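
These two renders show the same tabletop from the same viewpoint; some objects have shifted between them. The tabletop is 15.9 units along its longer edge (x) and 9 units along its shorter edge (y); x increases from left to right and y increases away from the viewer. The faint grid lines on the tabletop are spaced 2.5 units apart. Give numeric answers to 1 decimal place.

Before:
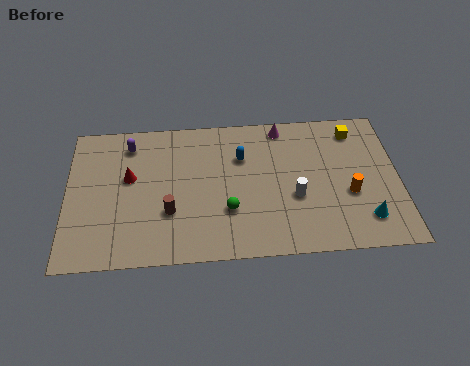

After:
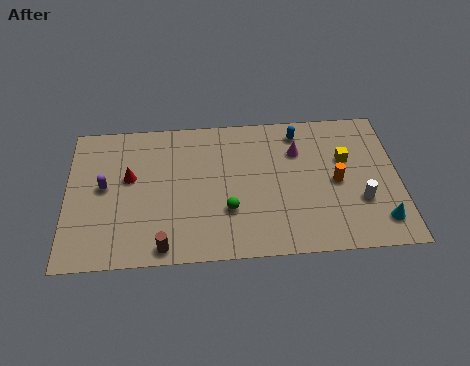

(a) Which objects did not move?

the red cone and the green sphere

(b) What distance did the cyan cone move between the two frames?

0.7

The cyan cone was near (14.2, 1.9) before and (14.9, 1.7) after, so it travelled √(0.7² + 0.2²) ≈ 0.7 units.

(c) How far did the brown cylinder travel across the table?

2.1

From (4.9, 3.0) to (4.6, 0.9), the brown cylinder covered √(0.3² + 2.1²) ≈ 2.1 units.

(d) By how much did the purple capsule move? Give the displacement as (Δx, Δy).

(-1.2, -2.6)

The purple capsule was at about (3.0, 7.4) and moved to about (1.8, 4.8).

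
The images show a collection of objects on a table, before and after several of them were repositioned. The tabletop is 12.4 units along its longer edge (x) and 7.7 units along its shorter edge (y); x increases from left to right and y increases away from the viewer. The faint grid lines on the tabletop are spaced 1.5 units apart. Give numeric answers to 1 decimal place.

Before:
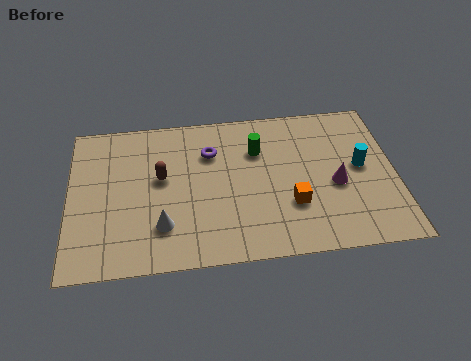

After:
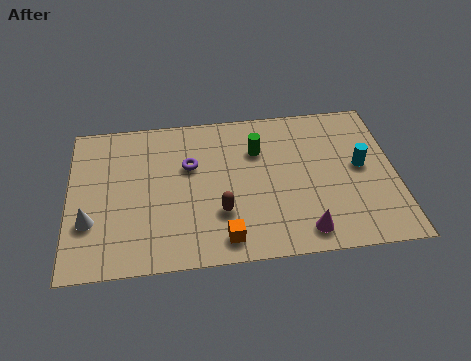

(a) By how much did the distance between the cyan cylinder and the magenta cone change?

+2.5

Before: roughly 1.3 units apart; after: 3.8. That's 2.5 units further apart.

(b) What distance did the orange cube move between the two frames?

3.0

The orange cube moved from about (8.4, 2.5) to (5.8, 1.1), a distance of √(2.6² + 1.4²) ≈ 3.0.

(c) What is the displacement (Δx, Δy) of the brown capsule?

(2.2, -2.0)

The brown capsule was at about (3.5, 4.4) and moved to about (5.7, 2.4).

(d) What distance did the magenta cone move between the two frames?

2.6

From (10.1, 3.3) to (8.8, 1.1), the magenta cone covered √(1.3² + 2.2²) ≈ 2.6 units.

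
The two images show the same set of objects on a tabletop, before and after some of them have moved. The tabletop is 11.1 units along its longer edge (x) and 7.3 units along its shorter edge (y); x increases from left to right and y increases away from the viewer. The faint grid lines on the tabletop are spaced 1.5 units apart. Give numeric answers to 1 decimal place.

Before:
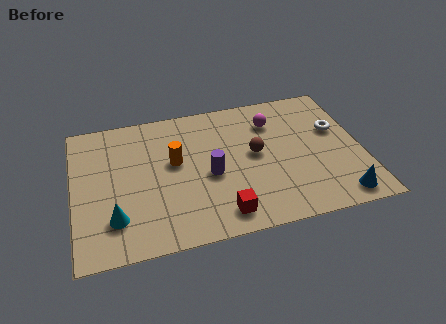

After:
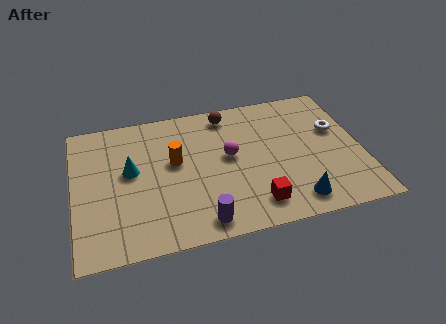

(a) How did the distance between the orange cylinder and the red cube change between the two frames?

+0.6

They were about 3.5 units apart before and 4.1 after — 0.6 units further apart.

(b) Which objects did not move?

the orange cylinder and the white torus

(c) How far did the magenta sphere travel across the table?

2.3

The magenta sphere moved from about (7.8, 5.5) to (6.0, 4.0), a distance of √(1.8² + 1.5²) ≈ 2.3.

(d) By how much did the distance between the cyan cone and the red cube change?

+1.3

Before: roughly 4.1 units apart; after: 5.4. That's 1.3 units further apart.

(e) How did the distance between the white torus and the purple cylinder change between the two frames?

+1.4

They were about 5.2 units apart before and 6.6 after — 1.4 units further apart.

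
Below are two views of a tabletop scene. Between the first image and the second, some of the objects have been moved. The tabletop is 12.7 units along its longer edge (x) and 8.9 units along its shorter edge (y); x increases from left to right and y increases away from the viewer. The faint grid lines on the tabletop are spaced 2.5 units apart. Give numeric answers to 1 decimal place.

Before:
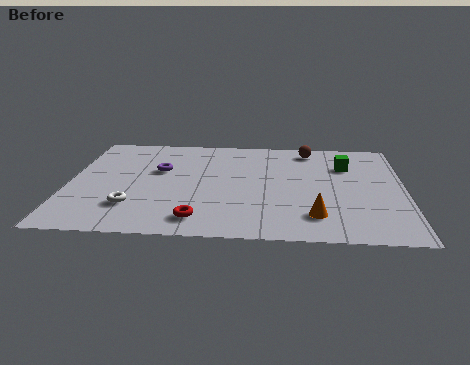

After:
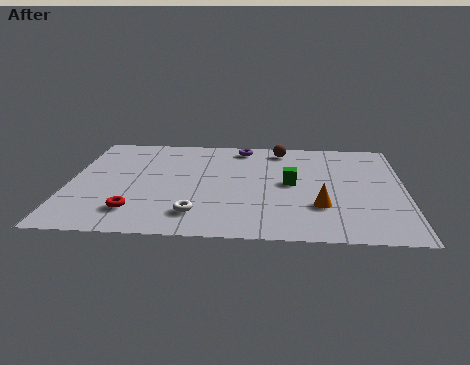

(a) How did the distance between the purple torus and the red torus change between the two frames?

+2.7

Before: roughly 4.4 units apart; after: 7.1. That's 2.7 units further apart.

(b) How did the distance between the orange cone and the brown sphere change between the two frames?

-0.6

The distance was about 5.8 in the first image and 5.2 in the second, so they moved 0.6 units closer together.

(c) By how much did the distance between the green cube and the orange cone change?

-2.4

The distance was about 4.6 in the first image and 2.2 in the second, so they moved 2.4 units closer together.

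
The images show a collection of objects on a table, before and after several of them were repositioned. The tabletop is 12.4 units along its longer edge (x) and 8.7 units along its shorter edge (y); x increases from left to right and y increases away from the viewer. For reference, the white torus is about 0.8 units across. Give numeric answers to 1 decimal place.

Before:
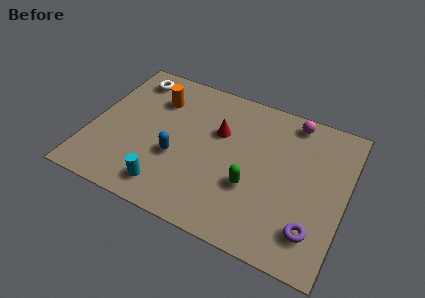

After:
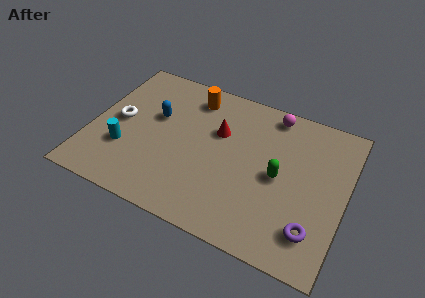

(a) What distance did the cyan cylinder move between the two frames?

2.7

The cyan cylinder moved from about (4.1, 1.4) to (1.8, 2.8), a distance of √(2.3² + 1.4²) ≈ 2.7.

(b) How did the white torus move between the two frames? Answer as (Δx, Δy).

(-0.2, -2.9)

From the two frames, the white torus sits at roughly (1.5, 7.3) before and (1.3, 4.4) after.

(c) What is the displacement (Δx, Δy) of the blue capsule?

(-1.3, 2.0)

The blue capsule started near (4.3, 3.3) and ended near (3.0, 5.3).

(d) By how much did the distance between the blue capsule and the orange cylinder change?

-0.9

The distance was about 3.4 in the first image and 2.5 in the second, so they moved 0.9 units closer together.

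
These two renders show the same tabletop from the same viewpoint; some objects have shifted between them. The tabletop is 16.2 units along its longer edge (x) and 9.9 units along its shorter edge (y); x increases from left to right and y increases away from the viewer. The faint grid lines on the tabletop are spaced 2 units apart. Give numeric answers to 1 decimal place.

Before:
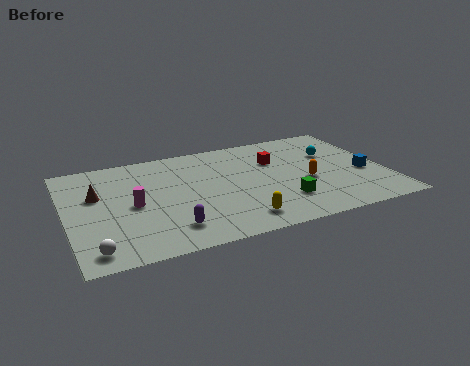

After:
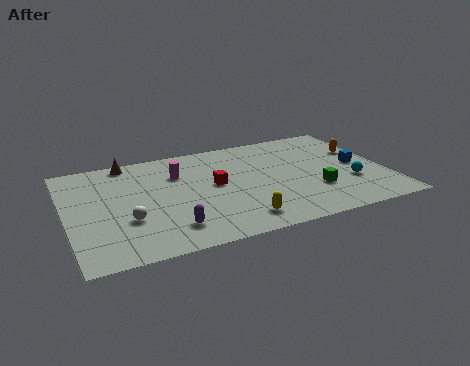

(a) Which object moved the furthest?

the orange capsule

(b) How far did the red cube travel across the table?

3.6

The red cube moved from about (10.8, 6.7) to (7.5, 5.3), a distance of √(3.3² + 1.4²) ≈ 3.6.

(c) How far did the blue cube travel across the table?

0.9

The blue cube moved from about (15.1, 4.0) to (14.9, 4.9), a distance of √(0.2² + 0.9²) ≈ 0.9.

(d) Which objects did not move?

the purple capsule and the yellow capsule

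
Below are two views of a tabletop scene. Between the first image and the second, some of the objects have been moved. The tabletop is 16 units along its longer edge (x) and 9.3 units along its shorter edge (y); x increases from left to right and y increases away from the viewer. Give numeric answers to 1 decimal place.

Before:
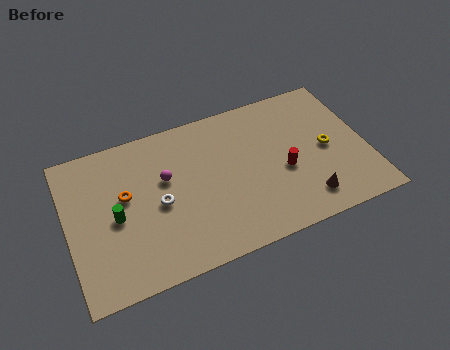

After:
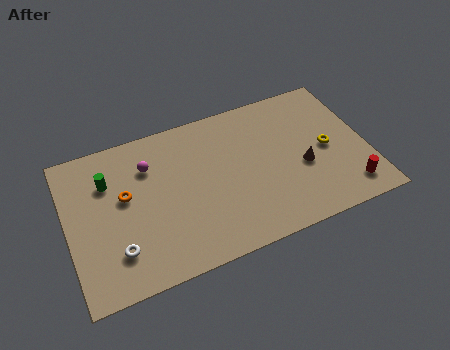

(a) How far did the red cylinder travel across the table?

3.9

The red cylinder was near (11.5, 3.9) before and (14.7, 1.6) after, so it travelled √(3.2² + 2.3²) ≈ 3.9 units.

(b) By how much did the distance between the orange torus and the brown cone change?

-0.5

They were about 10.0 units apart before and 9.5 after — 0.5 units closer together.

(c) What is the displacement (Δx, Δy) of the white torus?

(-2.4, -2.0)

The white torus started near (4.8, 4.3) and ended near (2.4, 2.3).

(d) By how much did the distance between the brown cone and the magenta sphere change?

+0.4

The distance was about 8.1 in the first image and 8.5 in the second, so they moved 0.4 units further apart.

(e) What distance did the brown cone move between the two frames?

2.1

The brown cone moved from about (12.4, 1.7) to (12.5, 3.8), a distance of √(0.1² + 2.1²) ≈ 2.1.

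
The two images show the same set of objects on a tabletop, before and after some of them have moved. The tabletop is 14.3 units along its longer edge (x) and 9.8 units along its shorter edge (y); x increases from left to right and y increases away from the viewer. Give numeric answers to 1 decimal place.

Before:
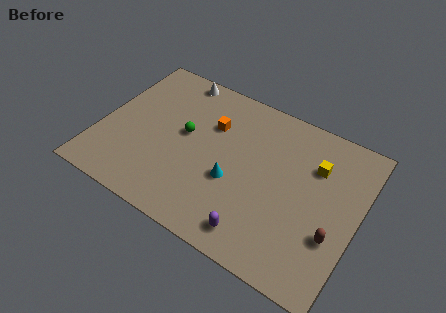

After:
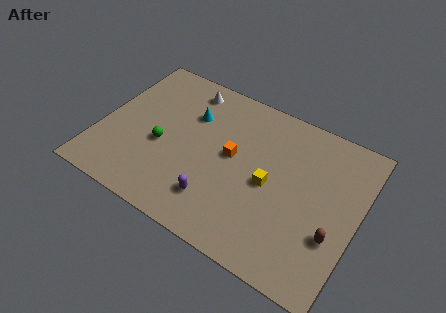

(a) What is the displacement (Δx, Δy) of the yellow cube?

(-2.2, -2.3)

The yellow cube was at about (11.7, 6.9) and moved to about (9.5, 4.6).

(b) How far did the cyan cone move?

4.2

From (7.6, 3.8) to (4.7, 6.8), the cyan cone covered √(2.9² + 3.0²) ≈ 4.2 units.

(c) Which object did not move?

the brown capsule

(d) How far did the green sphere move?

1.7

From (4.6, 5.4) to (3.5, 4.1), the green sphere covered √(1.1² + 1.3²) ≈ 1.7 units.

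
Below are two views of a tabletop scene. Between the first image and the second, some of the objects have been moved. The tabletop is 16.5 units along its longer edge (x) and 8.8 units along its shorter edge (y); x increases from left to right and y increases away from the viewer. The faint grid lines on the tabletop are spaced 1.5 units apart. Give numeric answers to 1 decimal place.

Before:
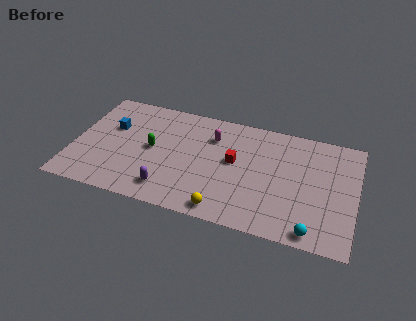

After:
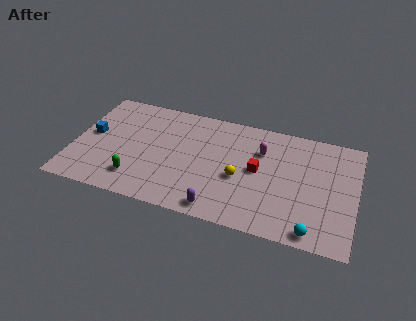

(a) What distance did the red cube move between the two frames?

1.4

The red cube moved from about (9.4, 4.9) to (10.8, 4.6), a distance of √(1.4² + 0.3²) ≈ 1.4.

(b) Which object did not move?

the cyan sphere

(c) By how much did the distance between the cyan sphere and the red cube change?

-1.2

They were about 6.2 units apart before and 5.0 after — 1.2 units closer together.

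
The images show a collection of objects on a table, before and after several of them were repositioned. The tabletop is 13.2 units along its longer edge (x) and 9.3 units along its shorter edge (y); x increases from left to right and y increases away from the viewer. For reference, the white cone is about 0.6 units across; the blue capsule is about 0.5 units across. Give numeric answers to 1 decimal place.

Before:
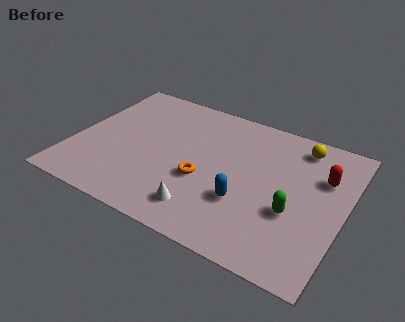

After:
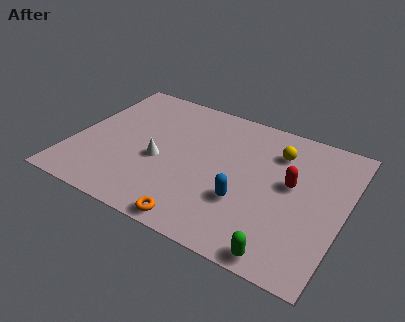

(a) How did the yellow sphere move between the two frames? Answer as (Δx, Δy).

(-1.0, -0.9)

From the two frames, the yellow sphere sits at roughly (10.7, 7.9) before and (9.7, 7.0) after.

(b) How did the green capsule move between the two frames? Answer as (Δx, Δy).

(-0.1, -2.7)

The green capsule started near (10.9, 3.5) and ended near (10.8, 0.8).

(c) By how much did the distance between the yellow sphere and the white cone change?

-1.1

The distance was about 7.3 in the first image and 6.2 in the second, so they moved 1.1 units closer together.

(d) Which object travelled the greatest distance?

the white cone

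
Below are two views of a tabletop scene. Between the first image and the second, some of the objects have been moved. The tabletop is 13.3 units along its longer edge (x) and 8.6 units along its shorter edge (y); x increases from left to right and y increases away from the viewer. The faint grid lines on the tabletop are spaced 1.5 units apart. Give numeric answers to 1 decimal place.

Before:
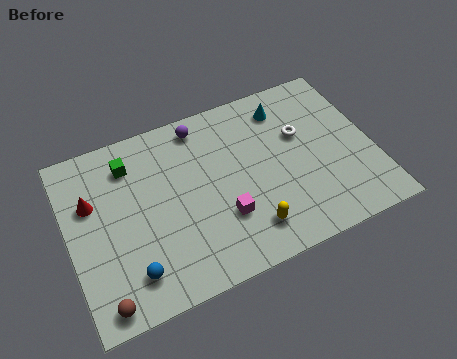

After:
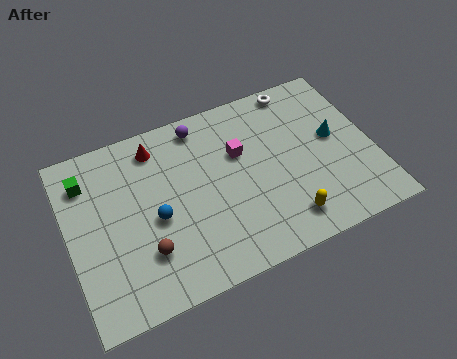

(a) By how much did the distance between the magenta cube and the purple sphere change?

-2.3

They were about 4.8 units apart before and 2.5 after — 2.3 units closer together.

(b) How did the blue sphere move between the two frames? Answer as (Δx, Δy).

(1.3, 2.1)

The blue sphere started near (2.4, 1.7) and ended near (3.7, 3.8).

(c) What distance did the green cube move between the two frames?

1.9

The green cube was near (2.9, 6.8) before and (1.0, 6.7) after, so it travelled √(1.9² + 0.1²) ≈ 1.9 units.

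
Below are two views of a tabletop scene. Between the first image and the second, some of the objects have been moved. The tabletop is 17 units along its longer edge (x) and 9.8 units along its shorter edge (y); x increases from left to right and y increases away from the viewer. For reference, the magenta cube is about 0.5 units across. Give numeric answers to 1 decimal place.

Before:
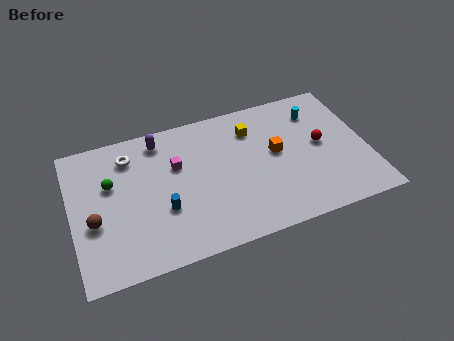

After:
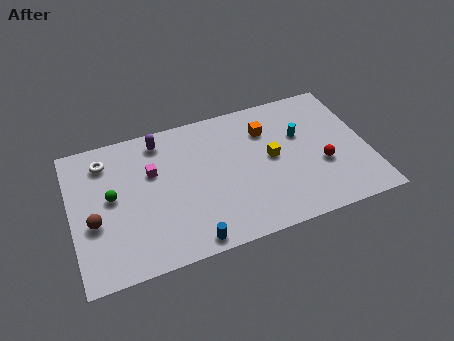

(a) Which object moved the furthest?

the blue cylinder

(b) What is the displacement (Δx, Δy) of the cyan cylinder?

(-1.1, -1.4)

From the two frames, the cyan cylinder sits at roughly (14.4, 7.6) before and (13.3, 6.2) after.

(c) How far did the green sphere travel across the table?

0.9

From (2.3, 6.2) to (2.3, 5.3), the green sphere covered √(0.0² + 0.9²) ≈ 0.9 units.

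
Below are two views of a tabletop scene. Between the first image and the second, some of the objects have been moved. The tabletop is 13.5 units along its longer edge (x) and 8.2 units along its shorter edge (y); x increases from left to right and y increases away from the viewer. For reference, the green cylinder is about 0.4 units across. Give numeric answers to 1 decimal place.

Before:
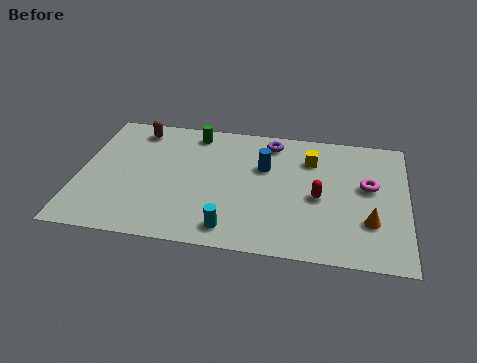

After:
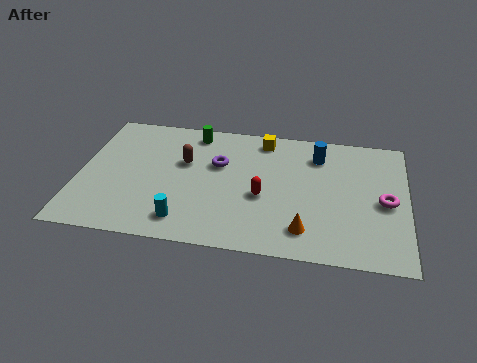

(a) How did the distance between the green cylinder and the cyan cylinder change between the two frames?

-0.5

They were about 6.2 units apart before and 5.7 after — 0.5 units closer together.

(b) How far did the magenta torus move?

1.1

The magenta torus was near (11.9, 4.7) before and (12.6, 3.8) after, so it travelled √(0.7² + 0.9²) ≈ 1.1 units.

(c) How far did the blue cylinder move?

2.5

From (7.6, 5.3) to (9.8, 6.4), the blue cylinder covered √(2.2² + 1.1²) ≈ 2.5 units.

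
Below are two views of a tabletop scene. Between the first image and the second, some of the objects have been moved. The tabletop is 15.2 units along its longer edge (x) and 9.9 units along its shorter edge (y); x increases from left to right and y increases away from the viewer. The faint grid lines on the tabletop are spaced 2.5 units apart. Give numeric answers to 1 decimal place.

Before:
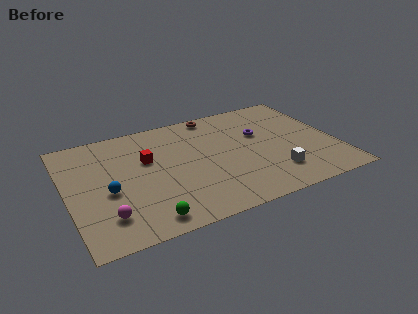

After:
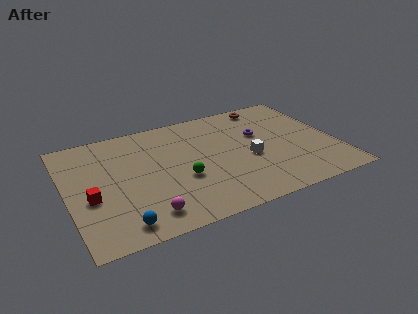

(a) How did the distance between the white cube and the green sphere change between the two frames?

-3.6

They were about 7.5 units apart before and 3.9 after — 3.6 units closer together.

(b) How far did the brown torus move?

3.1

From (8.8, 9.0) to (11.9, 8.8), the brown torus covered √(3.1² + 0.2²) ≈ 3.1 units.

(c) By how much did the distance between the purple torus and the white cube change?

-1.7

The distance was about 3.9 in the first image and 2.2 in the second, so they moved 1.7 units closer together.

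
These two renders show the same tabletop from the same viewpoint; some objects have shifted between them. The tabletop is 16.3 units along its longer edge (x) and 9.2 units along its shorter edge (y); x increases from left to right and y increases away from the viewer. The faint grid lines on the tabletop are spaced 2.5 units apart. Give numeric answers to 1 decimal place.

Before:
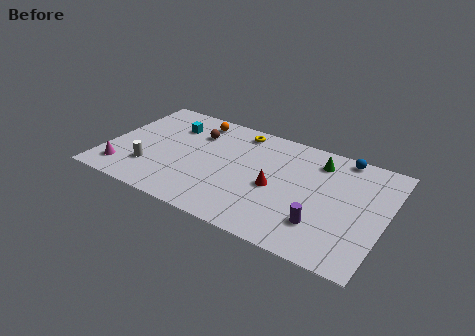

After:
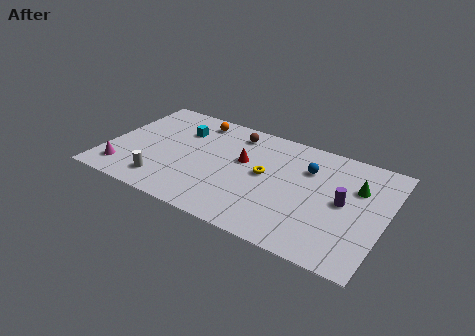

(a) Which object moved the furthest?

the yellow torus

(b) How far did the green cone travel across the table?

2.7

From (12.1, 7.4) to (14.5, 6.2), the green cone covered √(2.4² + 1.2²) ≈ 2.7 units.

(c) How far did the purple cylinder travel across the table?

2.5

From (12.9, 2.4) to (13.9, 4.7), the purple cylinder covered √(1.0² + 2.3²) ≈ 2.5 units.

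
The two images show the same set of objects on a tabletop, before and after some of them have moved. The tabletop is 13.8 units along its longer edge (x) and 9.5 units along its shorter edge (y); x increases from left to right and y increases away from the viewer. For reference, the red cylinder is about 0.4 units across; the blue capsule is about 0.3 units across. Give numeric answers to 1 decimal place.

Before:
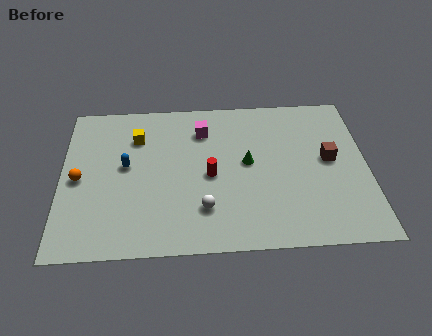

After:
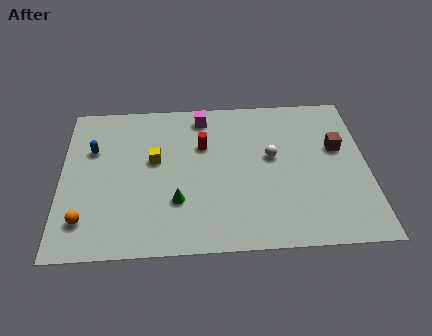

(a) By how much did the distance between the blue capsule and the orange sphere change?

+2.1

The distance was about 2.2 in the first image and 4.3 in the second, so they moved 2.1 units further apart.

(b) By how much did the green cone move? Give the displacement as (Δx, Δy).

(-3.2, -2.2)

The green cone was at about (8.4, 5.1) and moved to about (5.2, 2.9).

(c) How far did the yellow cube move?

1.7

From (3.4, 7.0) to (4.2, 5.5), the yellow cube covered √(0.8² + 1.5²) ≈ 1.7 units.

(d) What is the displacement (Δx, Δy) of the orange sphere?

(0.3, -2.5)

From the two frames, the orange sphere sits at roughly (0.8, 4.5) before and (1.1, 2.0) after.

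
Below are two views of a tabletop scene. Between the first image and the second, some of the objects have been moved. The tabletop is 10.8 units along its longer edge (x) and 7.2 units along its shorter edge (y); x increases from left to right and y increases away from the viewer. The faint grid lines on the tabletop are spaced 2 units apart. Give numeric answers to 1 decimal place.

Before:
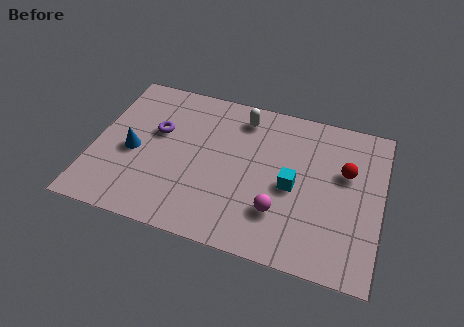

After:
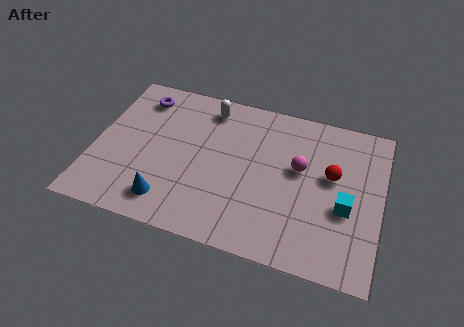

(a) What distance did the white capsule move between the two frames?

1.3

The white capsule was near (5.4, 6.0) before and (4.1, 6.1) after, so it travelled √(1.3² + 0.1²) ≈ 1.3 units.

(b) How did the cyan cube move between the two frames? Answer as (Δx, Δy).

(2.0, -0.4)

The cyan cube started near (7.5, 3.3) and ended near (9.5, 2.9).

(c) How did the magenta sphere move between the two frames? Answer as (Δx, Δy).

(0.6, 2.2)

From the two frames, the magenta sphere sits at roughly (7.1, 2.0) before and (7.7, 4.2) after.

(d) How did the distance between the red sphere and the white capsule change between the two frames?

+0.9

The distance was about 4.3 in the first image and 5.2 in the second, so they moved 0.9 units further apart.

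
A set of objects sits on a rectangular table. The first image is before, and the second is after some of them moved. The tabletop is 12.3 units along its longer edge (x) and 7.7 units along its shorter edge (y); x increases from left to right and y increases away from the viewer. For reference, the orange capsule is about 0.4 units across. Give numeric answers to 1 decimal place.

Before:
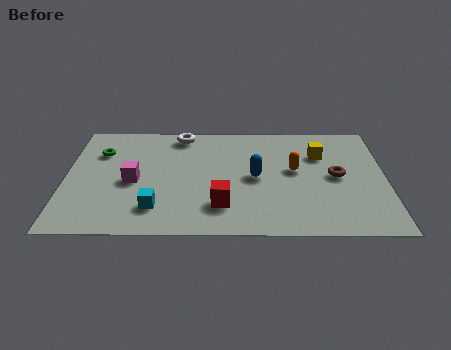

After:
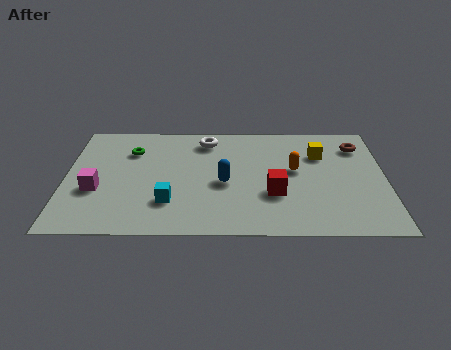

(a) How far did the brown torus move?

2.3

The brown torus was near (10.4, 3.9) before and (11.3, 6.0) after, so it travelled √(0.9² + 2.1²) ≈ 2.3 units.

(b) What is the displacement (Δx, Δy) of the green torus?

(1.2, 0.1)

The green torus was at about (1.3, 5.5) and moved to about (2.5, 5.6).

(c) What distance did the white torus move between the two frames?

1.1

The white torus was near (4.4, 6.8) before and (5.4, 6.4) after, so it travelled √(1.0² + 0.4²) ≈ 1.1 units.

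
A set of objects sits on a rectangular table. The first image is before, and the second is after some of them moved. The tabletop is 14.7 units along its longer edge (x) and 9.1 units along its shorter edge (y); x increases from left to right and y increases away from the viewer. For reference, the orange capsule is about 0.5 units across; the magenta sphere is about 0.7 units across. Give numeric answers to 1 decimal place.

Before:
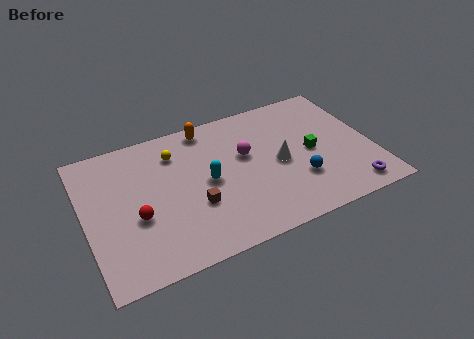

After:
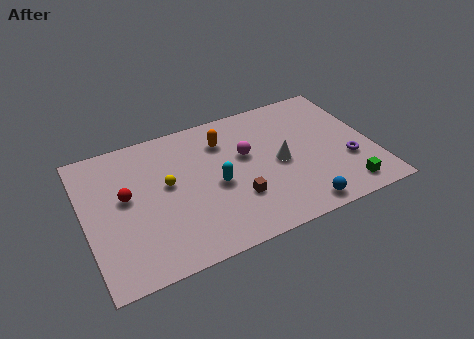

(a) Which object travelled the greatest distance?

the green cube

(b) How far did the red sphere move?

1.6

From (2.5, 3.6) to (2.1, 5.1), the red sphere covered √(0.4² + 1.5²) ≈ 1.6 units.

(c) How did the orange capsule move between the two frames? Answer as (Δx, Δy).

(0.7, -1.2)

The orange capsule was at about (6.6, 8.1) and moved to about (7.3, 6.9).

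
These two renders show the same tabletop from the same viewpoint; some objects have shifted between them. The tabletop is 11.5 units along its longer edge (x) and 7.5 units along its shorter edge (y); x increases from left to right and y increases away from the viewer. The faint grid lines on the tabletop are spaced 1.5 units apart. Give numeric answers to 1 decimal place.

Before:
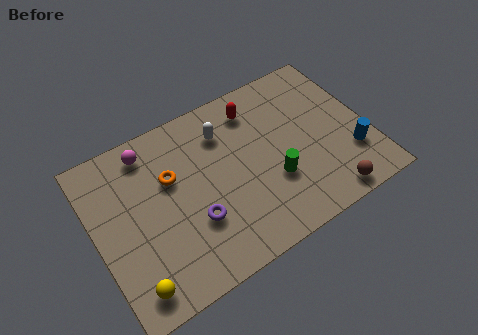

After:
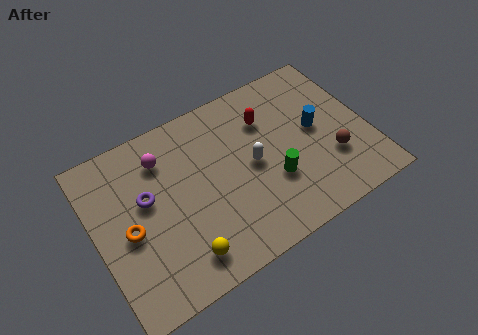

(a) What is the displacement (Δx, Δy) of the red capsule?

(0.4, -0.7)

The red capsule started near (7.1, 6.1) and ended near (7.5, 5.4).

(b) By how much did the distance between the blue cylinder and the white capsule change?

-3.2

They were about 6.0 units apart before and 2.8 after — 3.2 units closer together.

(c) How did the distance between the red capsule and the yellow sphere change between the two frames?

-1.9

They were about 7.8 units apart before and 5.9 after — 1.9 units closer together.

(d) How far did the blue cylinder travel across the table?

2.2

From (10.6, 2.2) to (9.4, 4.0), the blue cylinder covered √(1.2² + 1.8²) ≈ 2.2 units.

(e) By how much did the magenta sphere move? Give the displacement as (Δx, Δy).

(0.5, -0.6)

The magenta sphere started near (2.6, 6.4) and ended near (3.1, 5.8).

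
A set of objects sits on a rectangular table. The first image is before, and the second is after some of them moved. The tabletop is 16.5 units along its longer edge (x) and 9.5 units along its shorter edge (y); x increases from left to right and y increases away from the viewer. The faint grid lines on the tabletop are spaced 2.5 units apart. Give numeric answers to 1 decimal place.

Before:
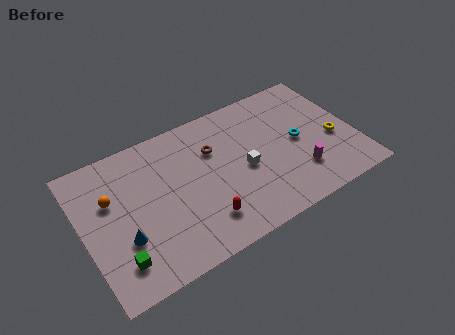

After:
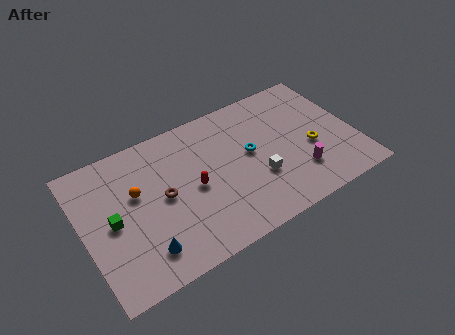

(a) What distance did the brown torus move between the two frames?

3.7

The brown torus moved from about (8.1, 6.5) to (4.8, 4.8), a distance of √(3.3² + 1.7²) ≈ 3.7.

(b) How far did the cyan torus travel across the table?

2.9

The cyan torus was near (13.1, 4.7) before and (10.2, 5.2) after, so it travelled √(2.9² + 0.5²) ≈ 2.9 units.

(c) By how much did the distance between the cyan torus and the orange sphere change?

-4.5

They were about 11.4 units apart before and 6.9 after — 4.5 units closer together.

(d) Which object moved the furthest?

the brown torus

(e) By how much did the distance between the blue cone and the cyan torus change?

-3.3

The distance was about 11.0 in the first image and 7.7 in the second, so they moved 3.3 units closer together.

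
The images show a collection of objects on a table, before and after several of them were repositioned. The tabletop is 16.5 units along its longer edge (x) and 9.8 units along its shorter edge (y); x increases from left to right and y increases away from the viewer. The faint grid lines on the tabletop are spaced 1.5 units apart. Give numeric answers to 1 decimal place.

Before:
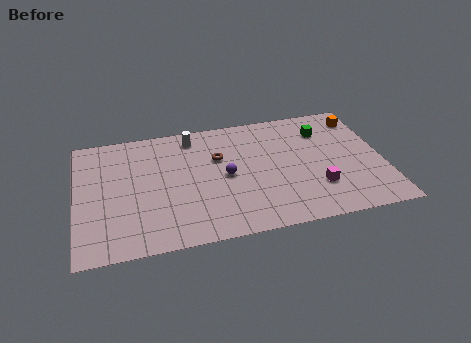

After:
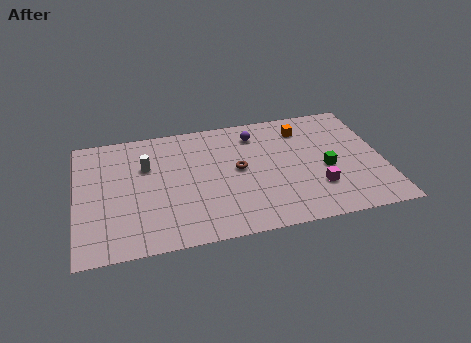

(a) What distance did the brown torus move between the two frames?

1.6

The brown torus was near (7.7, 6.4) before and (8.7, 5.2) after, so it travelled √(1.0² + 1.2²) ≈ 1.6 units.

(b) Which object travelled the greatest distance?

the purple sphere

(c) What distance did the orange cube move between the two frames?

3.2

The orange cube was near (15.6, 8.1) before and (12.4, 7.8) after, so it travelled √(3.2² + 0.3²) ≈ 3.2 units.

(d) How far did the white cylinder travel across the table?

3.2

The white cylinder was near (6.4, 8.4) before and (3.8, 6.5) after, so it travelled √(2.6² + 1.9²) ≈ 3.2 units.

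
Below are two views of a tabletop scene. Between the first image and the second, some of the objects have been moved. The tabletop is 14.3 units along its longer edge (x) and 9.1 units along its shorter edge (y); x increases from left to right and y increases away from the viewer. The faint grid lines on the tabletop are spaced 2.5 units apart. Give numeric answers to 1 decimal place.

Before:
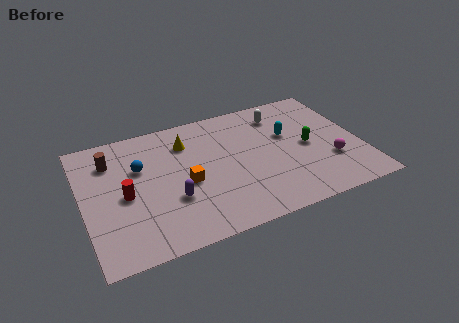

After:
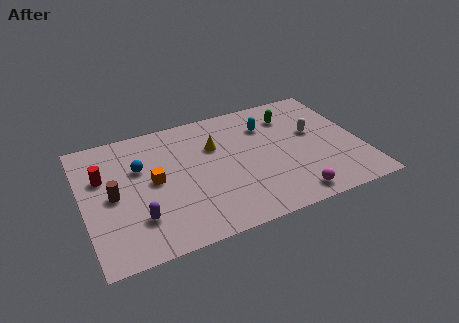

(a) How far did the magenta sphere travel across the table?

2.9

The magenta sphere moved from about (12.6, 2.9) to (10.3, 1.1), a distance of √(2.3² + 1.8²) ≈ 2.9.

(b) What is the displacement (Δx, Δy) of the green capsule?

(-0.6, 2.6)

The green capsule was at about (11.6, 4.4) and moved to about (11.0, 7.0).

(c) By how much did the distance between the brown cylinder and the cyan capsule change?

-0.7

They were about 9.2 units apart before and 8.5 after — 0.7 units closer together.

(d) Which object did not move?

the blue sphere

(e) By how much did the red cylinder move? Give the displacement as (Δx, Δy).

(-1.0, 1.7)

From the two frames, the red cylinder sits at roughly (2.1, 4.2) before and (1.1, 5.9) after.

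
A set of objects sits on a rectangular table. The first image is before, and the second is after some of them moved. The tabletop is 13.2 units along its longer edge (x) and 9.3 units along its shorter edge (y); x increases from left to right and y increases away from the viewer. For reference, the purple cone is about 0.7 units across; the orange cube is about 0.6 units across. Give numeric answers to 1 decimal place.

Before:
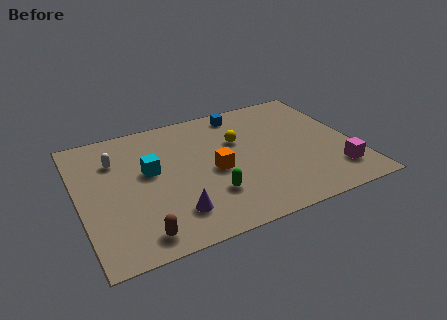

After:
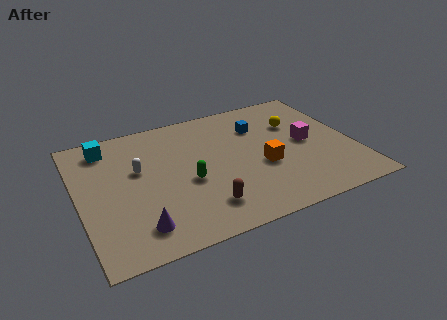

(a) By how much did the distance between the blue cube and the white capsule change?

-0.4

They were about 6.5 units apart before and 6.1 after — 0.4 units closer together.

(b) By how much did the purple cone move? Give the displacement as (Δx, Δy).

(-1.7, -0.3)

The purple cone started near (4.2, 2.0) and ended near (2.5, 1.7).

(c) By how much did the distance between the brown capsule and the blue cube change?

-3.1

They were about 8.9 units apart before and 5.8 after — 3.1 units closer together.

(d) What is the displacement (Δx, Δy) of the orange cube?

(2.3, -0.5)

The orange cube was at about (6.4, 4.2) and moved to about (8.7, 3.7).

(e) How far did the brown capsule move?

3.2

From (2.5, 1.2) to (5.6, 1.9), the brown capsule covered √(3.1² + 0.7²) ≈ 3.2 units.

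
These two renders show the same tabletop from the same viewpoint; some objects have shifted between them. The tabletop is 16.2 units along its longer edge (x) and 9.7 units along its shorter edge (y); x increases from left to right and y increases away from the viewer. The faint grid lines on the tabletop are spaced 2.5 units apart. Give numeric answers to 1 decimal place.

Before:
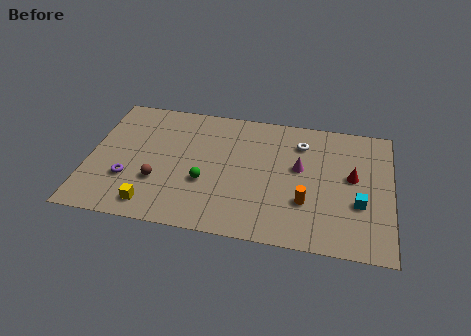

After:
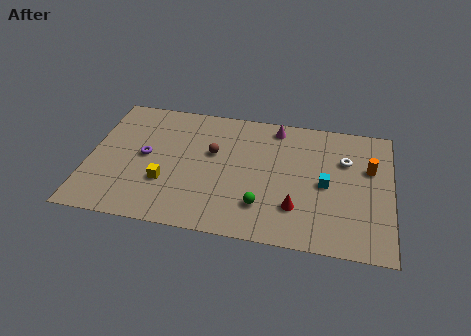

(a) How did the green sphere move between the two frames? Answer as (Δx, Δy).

(3.1, -1.2)

From the two frames, the green sphere sits at roughly (6.3, 3.6) before and (9.4, 2.4) after.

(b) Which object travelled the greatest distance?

the orange cylinder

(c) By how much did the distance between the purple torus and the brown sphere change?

+2.1

Before: roughly 1.6 units apart; after: 3.7. That's 2.1 units further apart.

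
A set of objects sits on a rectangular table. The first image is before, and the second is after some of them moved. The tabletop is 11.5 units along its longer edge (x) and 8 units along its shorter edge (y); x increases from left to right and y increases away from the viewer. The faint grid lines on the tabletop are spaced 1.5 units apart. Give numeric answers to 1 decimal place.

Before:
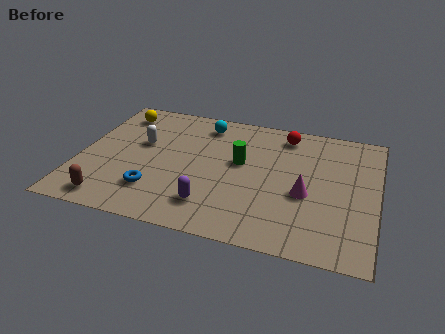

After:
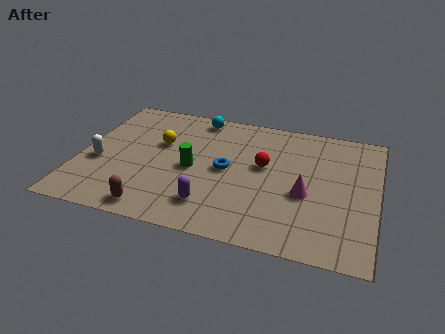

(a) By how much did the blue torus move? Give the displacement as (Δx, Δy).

(2.6, 2.0)

From the two frames, the blue torus sits at roughly (3.1, 2.0) before and (5.7, 4.0) after.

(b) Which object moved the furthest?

the blue torus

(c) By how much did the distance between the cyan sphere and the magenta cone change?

+0.5

Before: roughly 5.4 units apart; after: 5.9. That's 0.5 units further apart.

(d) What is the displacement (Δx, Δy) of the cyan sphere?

(-0.3, 0.4)

The cyan sphere was at about (4.6, 6.7) and moved to about (4.3, 7.1).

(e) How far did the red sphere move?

2.3

The red sphere moved from about (7.8, 6.8) to (7.1, 4.6), a distance of √(0.7² + 2.2²) ≈ 2.3.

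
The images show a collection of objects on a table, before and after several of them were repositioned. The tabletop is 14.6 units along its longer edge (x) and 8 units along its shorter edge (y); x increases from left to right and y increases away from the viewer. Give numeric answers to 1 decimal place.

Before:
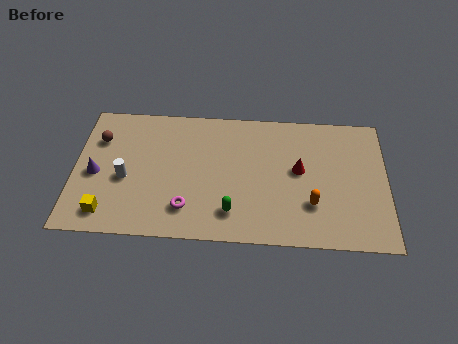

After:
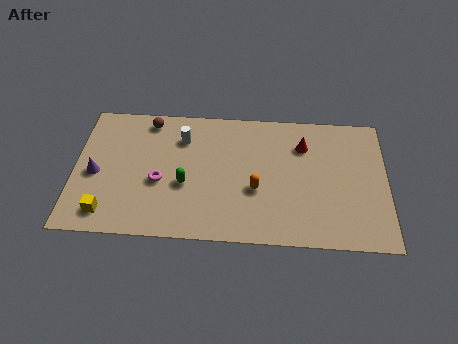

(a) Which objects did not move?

the purple cone and the yellow cube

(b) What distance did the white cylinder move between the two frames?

3.7

The white cylinder moved from about (2.4, 3.4) to (5.0, 6.0), a distance of √(2.6² + 2.6²) ≈ 3.7.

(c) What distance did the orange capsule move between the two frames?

2.7

From (11.1, 2.4) to (8.5, 3.1), the orange capsule covered √(2.6² + 0.7²) ≈ 2.7 units.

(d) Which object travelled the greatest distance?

the white cylinder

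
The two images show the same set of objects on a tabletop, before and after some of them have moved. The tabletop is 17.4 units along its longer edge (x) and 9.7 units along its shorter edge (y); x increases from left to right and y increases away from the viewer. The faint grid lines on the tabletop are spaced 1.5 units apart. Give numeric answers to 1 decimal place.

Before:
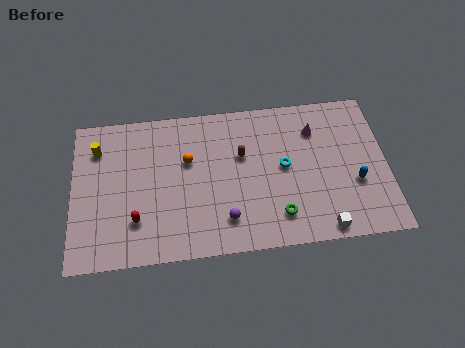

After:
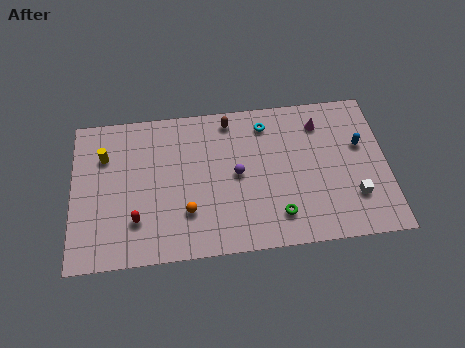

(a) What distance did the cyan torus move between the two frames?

3.0

The cyan torus was near (11.7, 5.1) before and (10.8, 8.0) after, so it travelled √(0.9² + 2.9²) ≈ 3.0 units.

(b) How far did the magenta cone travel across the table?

0.5

The magenta cone was near (13.5, 7.3) before and (13.8, 7.7) after, so it travelled √(0.3² + 0.4²) ≈ 0.5 units.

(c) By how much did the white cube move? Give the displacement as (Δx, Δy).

(1.8, 1.8)

The white cube was at about (13.7, 0.9) and moved to about (15.5, 2.7).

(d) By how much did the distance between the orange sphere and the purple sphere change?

-1.0

The distance was about 4.5 in the first image and 3.5 in the second, so they moved 1.0 units closer together.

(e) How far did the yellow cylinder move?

0.6

The yellow cylinder was near (1.4, 7.4) before and (1.8, 6.9) after, so it travelled √(0.4² + 0.5²) ≈ 0.6 units.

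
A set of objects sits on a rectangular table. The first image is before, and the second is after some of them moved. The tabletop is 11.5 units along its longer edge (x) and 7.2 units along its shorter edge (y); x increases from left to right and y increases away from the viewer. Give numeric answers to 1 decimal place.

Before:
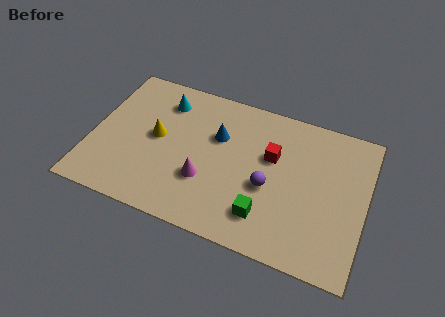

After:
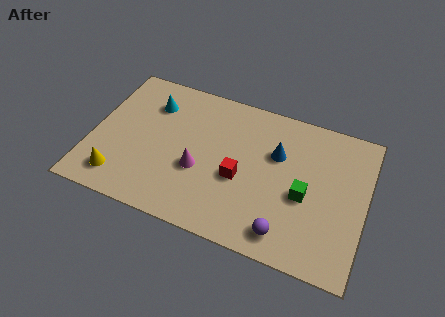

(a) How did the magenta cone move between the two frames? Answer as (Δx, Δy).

(-0.3, 0.4)

From the two frames, the magenta cone sits at roughly (4.9, 2.4) before and (4.6, 2.8) after.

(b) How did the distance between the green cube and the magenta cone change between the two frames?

+1.7

The distance was about 2.7 in the first image and 4.4 in the second, so they moved 1.7 units further apart.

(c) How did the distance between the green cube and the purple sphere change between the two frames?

+0.7

They were about 1.4 units apart before and 2.1 after — 0.7 units further apart.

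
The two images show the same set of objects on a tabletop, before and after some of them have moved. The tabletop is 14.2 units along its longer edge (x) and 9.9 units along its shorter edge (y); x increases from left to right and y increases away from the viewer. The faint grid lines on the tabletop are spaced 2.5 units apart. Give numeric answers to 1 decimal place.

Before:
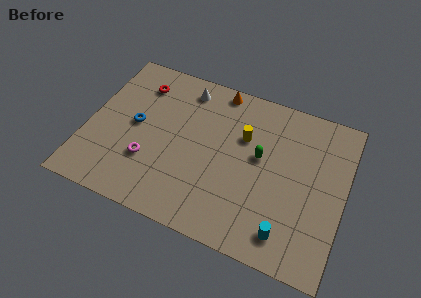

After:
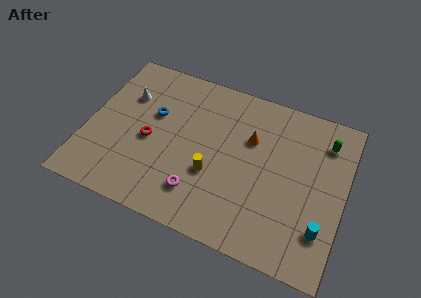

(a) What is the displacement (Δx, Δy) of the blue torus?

(0.9, 1.0)

The blue torus started near (2.6, 5.1) and ended near (3.5, 6.1).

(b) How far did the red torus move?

3.5

From (2.5, 7.8) to (3.5, 4.4), the red torus covered √(1.0² + 3.4²) ≈ 3.5 units.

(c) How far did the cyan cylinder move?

2.0

The cyan cylinder was near (11.4, 1.6) before and (13.2, 2.5) after, so it travelled √(1.8² + 0.9²) ≈ 2.0 units.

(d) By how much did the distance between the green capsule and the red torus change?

+2.7

The distance was about 7.3 in the first image and 10.0 in the second, so they moved 2.7 units further apart.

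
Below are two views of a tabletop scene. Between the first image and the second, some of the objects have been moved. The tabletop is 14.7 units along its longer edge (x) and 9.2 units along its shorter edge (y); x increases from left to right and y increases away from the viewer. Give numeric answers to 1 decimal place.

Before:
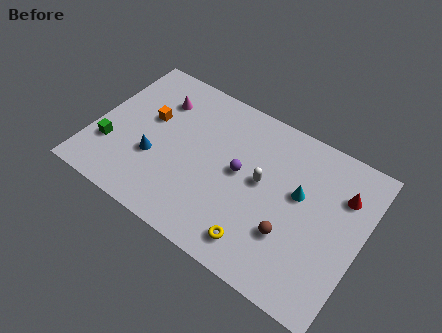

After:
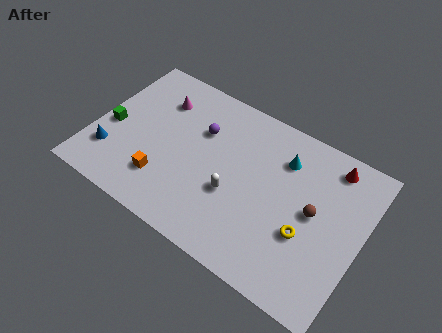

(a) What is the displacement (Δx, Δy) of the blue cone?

(-2.3, -0.9)

The blue cone started near (3.5, 3.3) and ended near (1.2, 2.4).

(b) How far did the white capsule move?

2.0

The white capsule was near (9.2, 5.0) before and (7.9, 3.5) after, so it travelled √(1.3² + 1.5²) ≈ 2.0 units.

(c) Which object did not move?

the magenta cone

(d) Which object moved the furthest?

the orange cube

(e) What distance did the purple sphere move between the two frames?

2.7

From (8.0, 4.9) to (5.6, 6.2), the purple sphere covered √(2.4² + 1.3²) ≈ 2.7 units.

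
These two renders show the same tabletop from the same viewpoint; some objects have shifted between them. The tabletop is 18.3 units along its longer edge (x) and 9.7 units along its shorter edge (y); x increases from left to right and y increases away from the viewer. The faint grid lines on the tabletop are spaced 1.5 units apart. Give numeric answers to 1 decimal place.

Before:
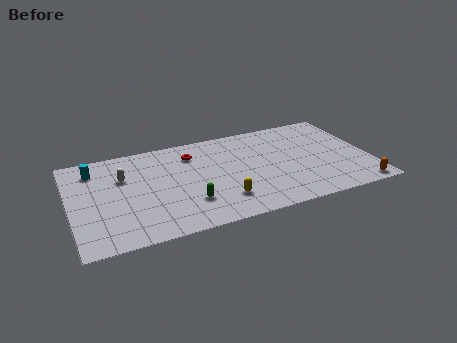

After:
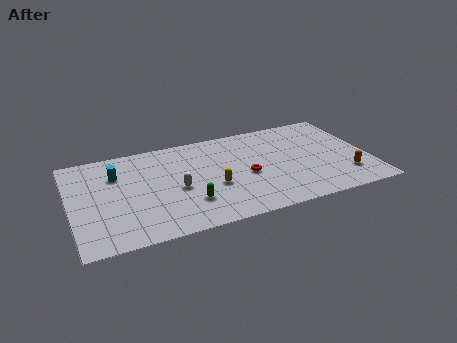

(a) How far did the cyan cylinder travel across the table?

1.6

The cyan cylinder was near (1.6, 7.8) before and (2.9, 6.9) after, so it travelled √(1.3² + 0.9²) ≈ 1.6 units.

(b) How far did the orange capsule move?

1.6

From (17.3, 0.9) to (16.7, 2.4), the orange capsule covered √(0.6² + 1.5²) ≈ 1.6 units.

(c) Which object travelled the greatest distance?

the red torus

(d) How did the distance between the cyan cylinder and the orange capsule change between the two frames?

-2.6

They were about 17.1 units apart before and 14.5 after — 2.6 units closer together.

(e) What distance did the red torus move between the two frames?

4.5

The red torus moved from about (7.6, 7.5) to (10.7, 4.3), a distance of √(3.1² + 3.2²) ≈ 4.5.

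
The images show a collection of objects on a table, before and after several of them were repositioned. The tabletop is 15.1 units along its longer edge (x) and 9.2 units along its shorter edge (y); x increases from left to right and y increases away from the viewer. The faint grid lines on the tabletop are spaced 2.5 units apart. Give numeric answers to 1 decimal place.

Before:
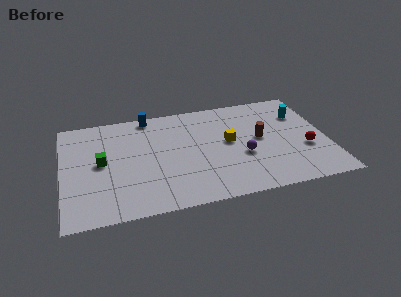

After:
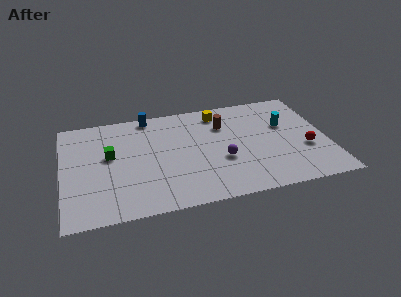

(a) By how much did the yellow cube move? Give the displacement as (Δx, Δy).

(-0.4, 2.8)

The yellow cube started near (9.5, 5.0) and ended near (9.1, 7.8).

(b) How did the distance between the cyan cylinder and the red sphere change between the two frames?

-0.6

The distance was about 3.2 in the first image and 2.6 in the second, so they moved 0.6 units closer together.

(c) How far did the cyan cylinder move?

1.3

From (13.8, 6.6) to (12.8, 5.8), the cyan cylinder covered √(1.0² + 0.8²) ≈ 1.3 units.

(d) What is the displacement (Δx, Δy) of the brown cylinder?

(-2.0, 1.7)

The brown cylinder started near (11.3, 4.9) and ended near (9.3, 6.6).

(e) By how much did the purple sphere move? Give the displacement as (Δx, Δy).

(-1.2, -0.1)

From the two frames, the purple sphere sits at roughly (10.2, 3.6) before and (9.0, 3.5) after.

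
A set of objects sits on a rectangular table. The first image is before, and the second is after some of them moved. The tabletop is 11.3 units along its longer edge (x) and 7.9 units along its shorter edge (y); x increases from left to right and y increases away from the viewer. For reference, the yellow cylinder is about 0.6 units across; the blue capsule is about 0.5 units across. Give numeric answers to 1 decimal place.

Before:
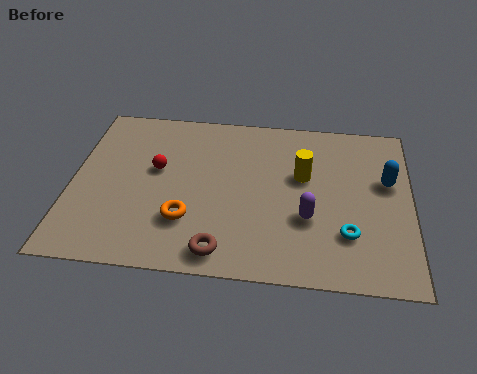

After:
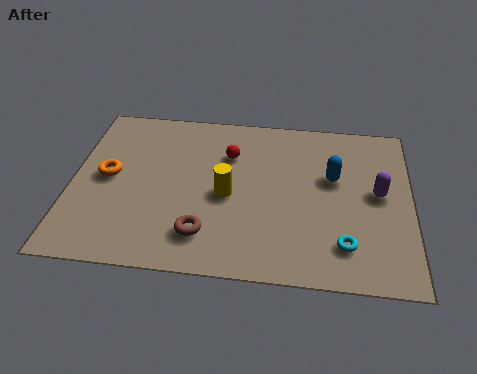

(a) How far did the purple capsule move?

2.7

From (7.9, 2.8) to (10.2, 4.2), the purple capsule covered √(2.3² + 1.4²) ≈ 2.7 units.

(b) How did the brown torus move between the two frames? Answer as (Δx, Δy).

(-0.6, 0.7)

The brown torus was at about (5.1, 1.0) and moved to about (4.5, 1.7).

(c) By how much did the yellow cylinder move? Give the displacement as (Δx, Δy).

(-2.5, -1.2)

The yellow cylinder started near (7.7, 4.8) and ended near (5.2, 3.6).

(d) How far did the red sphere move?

2.6

From (2.8, 4.6) to (5.2, 5.6), the red sphere covered √(2.4² + 1.0²) ≈ 2.6 units.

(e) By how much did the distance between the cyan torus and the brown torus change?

+0.3

The distance was about 4.3 in the first image and 4.6 in the second, so they moved 0.3 units further apart.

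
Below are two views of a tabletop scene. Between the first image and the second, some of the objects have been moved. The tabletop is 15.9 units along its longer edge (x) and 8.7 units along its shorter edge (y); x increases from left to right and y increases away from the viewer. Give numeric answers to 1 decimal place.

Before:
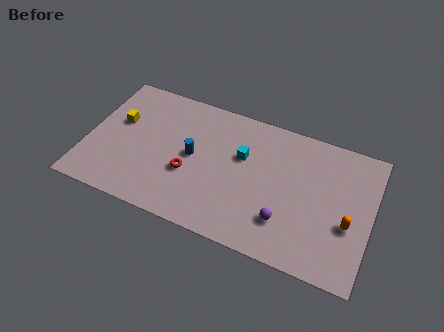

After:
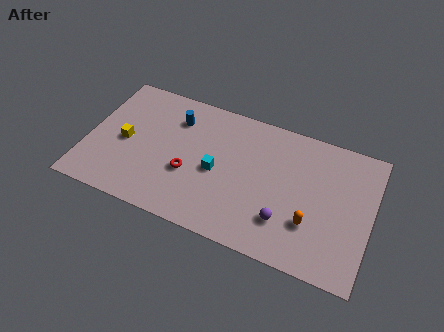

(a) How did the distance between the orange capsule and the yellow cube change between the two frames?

-2.5

The distance was about 13.2 in the first image and 10.7 in the second, so they moved 2.5 units closer together.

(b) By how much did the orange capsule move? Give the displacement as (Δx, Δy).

(-2.0, -0.7)

The orange capsule was at about (14.7, 3.4) and moved to about (12.7, 2.7).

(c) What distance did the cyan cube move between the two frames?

2.0

From (8.6, 5.5) to (7.3, 4.0), the cyan cube covered √(1.3² + 1.5²) ≈ 2.0 units.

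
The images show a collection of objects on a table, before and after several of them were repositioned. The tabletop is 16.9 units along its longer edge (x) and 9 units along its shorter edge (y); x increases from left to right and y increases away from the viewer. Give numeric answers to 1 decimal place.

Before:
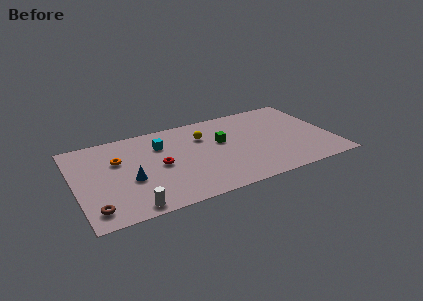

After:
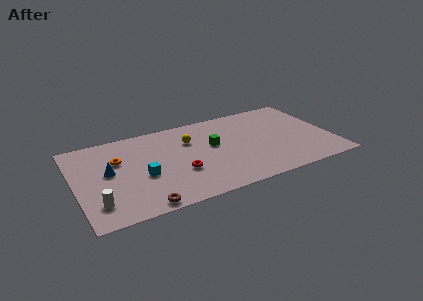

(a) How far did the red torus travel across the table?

1.7

From (5.5, 4.4) to (6.7, 3.2), the red torus covered √(1.2² + 1.2²) ≈ 1.7 units.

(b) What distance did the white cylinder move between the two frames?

2.4

The white cylinder was near (3.3, 0.9) before and (1.2, 2.0) after, so it travelled √(2.1² + 1.1²) ≈ 2.4 units.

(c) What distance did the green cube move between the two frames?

0.6

From (9.7, 5.4) to (9.1, 5.2), the green cube covered √(0.6² + 0.2²) ≈ 0.6 units.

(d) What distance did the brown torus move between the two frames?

3.1

The brown torus moved from about (1.0, 1.5) to (4.0, 0.8), a distance of √(3.0² + 0.7²) ≈ 3.1.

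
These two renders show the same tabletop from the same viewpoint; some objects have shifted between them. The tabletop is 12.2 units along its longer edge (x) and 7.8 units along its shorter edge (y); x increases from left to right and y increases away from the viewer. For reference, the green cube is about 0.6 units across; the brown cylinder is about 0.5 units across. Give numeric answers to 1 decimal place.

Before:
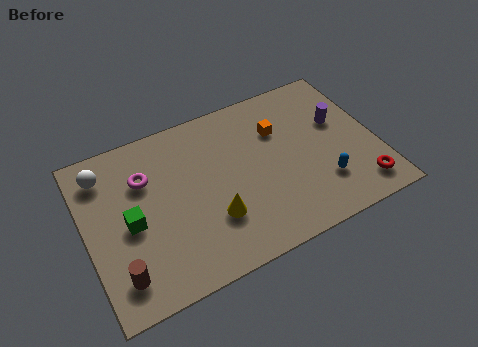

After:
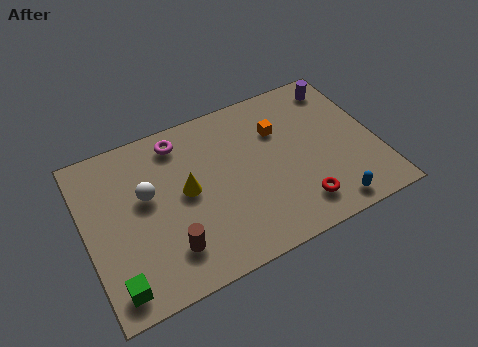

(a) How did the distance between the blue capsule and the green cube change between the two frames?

+0.9

Before: roughly 8.0 units apart; after: 8.9. That's 0.9 units further apart.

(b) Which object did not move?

the orange cube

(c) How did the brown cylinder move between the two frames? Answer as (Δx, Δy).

(2.1, 0.3)

The brown cylinder was at about (1.1, 1.5) and moved to about (3.2, 1.8).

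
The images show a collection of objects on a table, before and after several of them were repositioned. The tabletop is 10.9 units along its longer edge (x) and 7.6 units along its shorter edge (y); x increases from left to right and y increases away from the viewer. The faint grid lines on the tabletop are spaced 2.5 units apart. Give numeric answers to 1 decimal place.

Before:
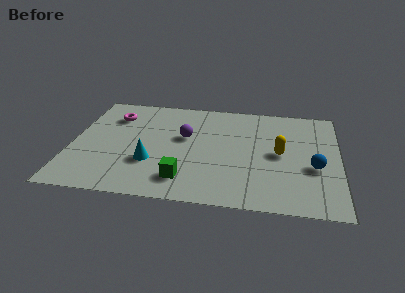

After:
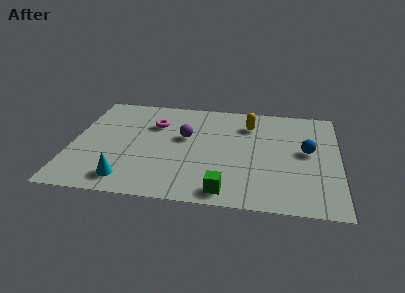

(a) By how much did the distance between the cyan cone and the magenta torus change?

+0.6

They were about 3.6 units apart before and 4.2 after — 0.6 units further apart.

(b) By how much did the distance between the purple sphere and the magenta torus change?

-1.7

Before: roughly 3.2 units apart; after: 1.5. That's 1.7 units closer together.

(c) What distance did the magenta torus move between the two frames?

1.7

From (1.6, 5.7) to (3.3, 5.3), the magenta torus covered √(1.7² + 0.4²) ≈ 1.7 units.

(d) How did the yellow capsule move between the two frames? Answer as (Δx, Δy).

(-1.3, 2.0)

The yellow capsule was at about (8.5, 3.8) and moved to about (7.2, 5.8).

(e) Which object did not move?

the purple sphere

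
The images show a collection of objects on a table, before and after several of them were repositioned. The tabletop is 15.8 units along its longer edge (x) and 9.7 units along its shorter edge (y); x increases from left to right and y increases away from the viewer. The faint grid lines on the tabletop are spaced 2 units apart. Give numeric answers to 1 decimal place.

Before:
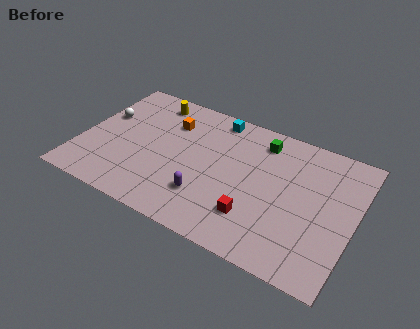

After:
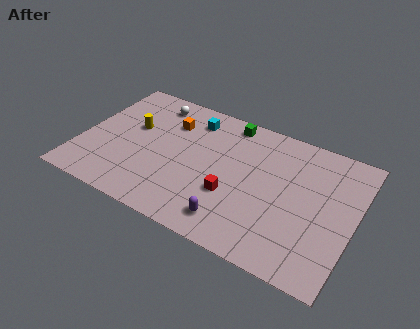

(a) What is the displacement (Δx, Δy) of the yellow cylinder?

(-0.7, -2.5)

The yellow cylinder was at about (3.5, 8.3) and moved to about (2.8, 5.8).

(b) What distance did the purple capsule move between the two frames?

2.0

The purple capsule moved from about (7.6, 2.6) to (9.3, 1.6), a distance of √(1.7² + 1.0²) ≈ 2.0.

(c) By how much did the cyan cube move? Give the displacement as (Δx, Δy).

(-1.3, -0.7)

From the two frames, the cyan cube sits at roughly (7.3, 8.6) before and (6.0, 7.9) after.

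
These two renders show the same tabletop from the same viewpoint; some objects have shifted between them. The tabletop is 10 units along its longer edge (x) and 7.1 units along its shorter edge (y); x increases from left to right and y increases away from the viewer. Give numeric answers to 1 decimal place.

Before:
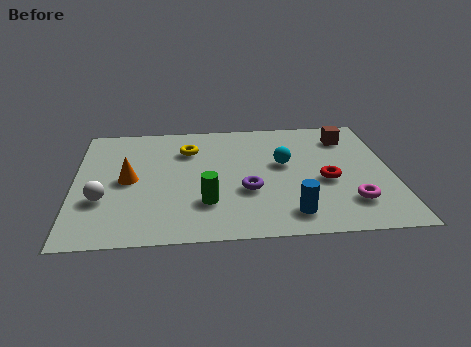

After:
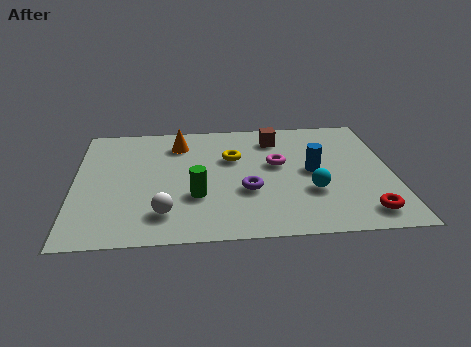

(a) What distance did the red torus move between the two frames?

2.2

The red torus was near (7.9, 3.0) before and (9.0, 1.1) after, so it travelled √(1.1² + 1.9²) ≈ 2.2 units.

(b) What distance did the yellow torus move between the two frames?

1.5

The yellow torus was near (3.6, 5.2) before and (5.0, 4.6) after, so it travelled √(1.4² + 0.6²) ≈ 1.5 units.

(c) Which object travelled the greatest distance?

the magenta torus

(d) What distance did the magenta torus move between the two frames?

3.3

From (8.6, 1.7) to (6.4, 4.1), the magenta torus covered √(2.2² + 2.4²) ≈ 3.3 units.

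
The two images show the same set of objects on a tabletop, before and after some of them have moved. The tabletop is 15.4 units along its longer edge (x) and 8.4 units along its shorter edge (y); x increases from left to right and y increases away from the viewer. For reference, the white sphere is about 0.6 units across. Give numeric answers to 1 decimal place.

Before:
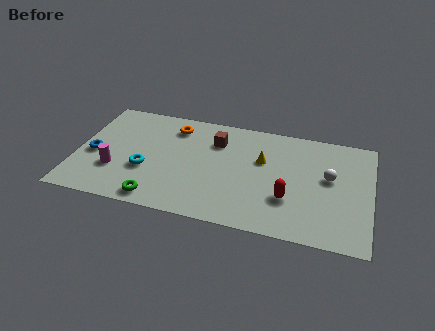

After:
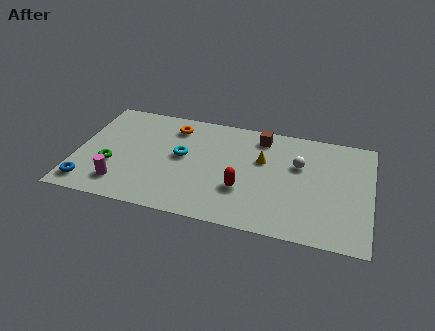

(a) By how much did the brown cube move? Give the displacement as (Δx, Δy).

(2.3, 0.9)

The brown cube started near (7.2, 6.2) and ended near (9.5, 7.1).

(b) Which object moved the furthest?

the green torus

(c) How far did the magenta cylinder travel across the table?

1.1

From (2.1, 2.7) to (2.5, 1.7), the magenta cylinder covered √(0.4² + 1.0²) ≈ 1.1 units.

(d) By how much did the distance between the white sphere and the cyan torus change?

-3.5

Before: roughly 9.7 units apart; after: 6.2. That's 3.5 units closer together.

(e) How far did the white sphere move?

1.7

The white sphere moved from about (13.2, 4.8) to (11.6, 5.4), a distance of √(1.6² + 0.6²) ≈ 1.7.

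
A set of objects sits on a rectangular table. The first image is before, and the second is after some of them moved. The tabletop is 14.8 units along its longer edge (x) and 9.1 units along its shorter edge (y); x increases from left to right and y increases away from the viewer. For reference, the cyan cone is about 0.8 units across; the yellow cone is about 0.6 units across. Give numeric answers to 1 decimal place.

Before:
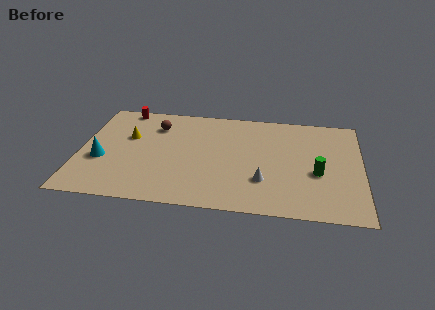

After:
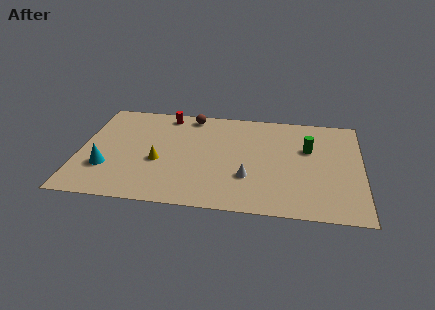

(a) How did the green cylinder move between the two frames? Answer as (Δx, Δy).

(-0.5, 2.1)

From the two frames, the green cylinder sits at roughly (12.5, 3.7) before and (12.0, 5.8) after.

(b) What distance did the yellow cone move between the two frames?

2.6

From (2.5, 5.7) to (4.2, 3.7), the yellow cone covered √(1.7² + 2.0²) ≈ 2.6 units.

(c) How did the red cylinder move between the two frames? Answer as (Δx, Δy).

(2.3, -0.3)

The red cylinder started near (2.1, 8.3) and ended near (4.4, 8.0).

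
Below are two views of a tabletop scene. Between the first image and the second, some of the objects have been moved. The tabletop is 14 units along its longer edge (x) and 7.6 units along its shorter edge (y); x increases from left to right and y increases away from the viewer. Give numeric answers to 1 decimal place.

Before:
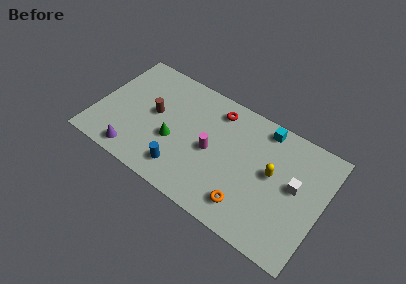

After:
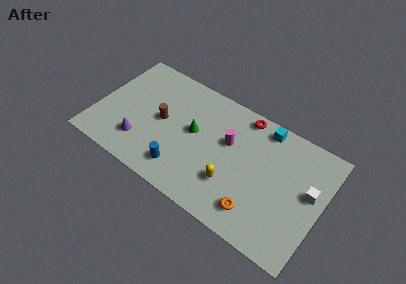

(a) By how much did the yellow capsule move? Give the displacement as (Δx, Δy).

(-2.2, -1.9)

The yellow capsule was at about (10.9, 4.2) and moved to about (8.7, 2.3).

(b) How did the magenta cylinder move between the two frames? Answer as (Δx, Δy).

(0.9, 1.1)

From the two frames, the magenta cylinder sits at roughly (7.2, 3.6) before and (8.1, 4.7) after.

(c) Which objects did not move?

the blue cylinder and the cyan cube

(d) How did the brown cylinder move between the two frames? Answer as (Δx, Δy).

(0.5, -0.2)

The brown cylinder was at about (3.5, 4.1) and moved to about (4.0, 3.9).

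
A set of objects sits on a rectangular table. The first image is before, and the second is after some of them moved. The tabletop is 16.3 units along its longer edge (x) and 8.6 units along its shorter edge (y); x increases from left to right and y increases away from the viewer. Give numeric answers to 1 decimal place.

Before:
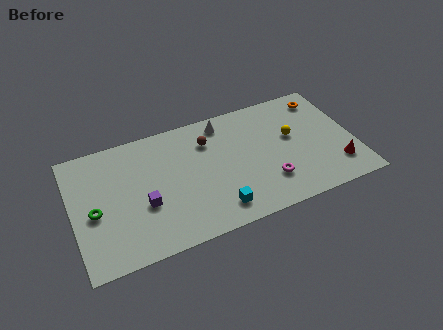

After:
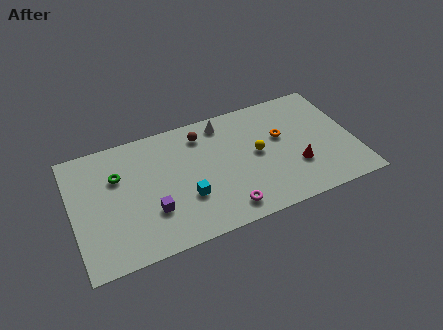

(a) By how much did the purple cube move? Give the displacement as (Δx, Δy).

(0.4, -0.6)

The purple cube was at about (4.0, 3.3) and moved to about (4.4, 2.7).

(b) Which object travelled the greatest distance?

the orange torus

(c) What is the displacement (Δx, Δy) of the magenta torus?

(-2.6, -1.0)

From the two frames, the magenta torus sits at roughly (11.1, 2.3) before and (8.5, 1.3) after.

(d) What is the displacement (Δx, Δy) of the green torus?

(1.5, 2.0)

The green torus was at about (1.2, 3.8) and moved to about (2.7, 5.8).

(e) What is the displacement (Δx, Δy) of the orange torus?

(-2.7, -2.0)

The orange torus was at about (14.9, 7.2) and moved to about (12.2, 5.2).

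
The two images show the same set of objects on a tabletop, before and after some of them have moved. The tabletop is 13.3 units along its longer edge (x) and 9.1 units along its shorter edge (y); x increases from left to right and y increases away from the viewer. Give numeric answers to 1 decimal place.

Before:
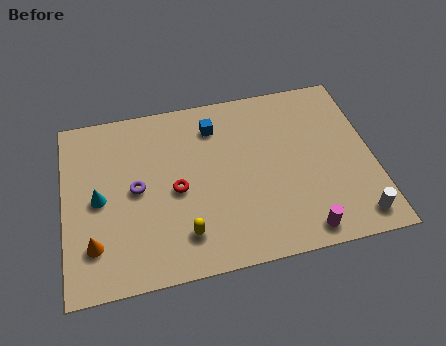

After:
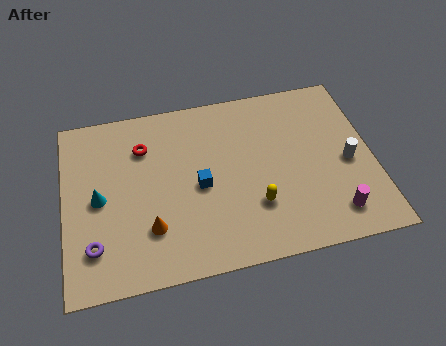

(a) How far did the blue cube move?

3.1

The blue cube moved from about (6.6, 7.2) to (5.8, 4.2), a distance of √(0.8² + 3.0²) ≈ 3.1.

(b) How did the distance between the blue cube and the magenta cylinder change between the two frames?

-0.9

They were about 7.1 units apart before and 6.2 after — 0.9 units closer together.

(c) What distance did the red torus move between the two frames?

2.8

The red torus moved from about (4.8, 4.2) to (3.5, 6.7), a distance of √(1.3² + 2.5²) ≈ 2.8.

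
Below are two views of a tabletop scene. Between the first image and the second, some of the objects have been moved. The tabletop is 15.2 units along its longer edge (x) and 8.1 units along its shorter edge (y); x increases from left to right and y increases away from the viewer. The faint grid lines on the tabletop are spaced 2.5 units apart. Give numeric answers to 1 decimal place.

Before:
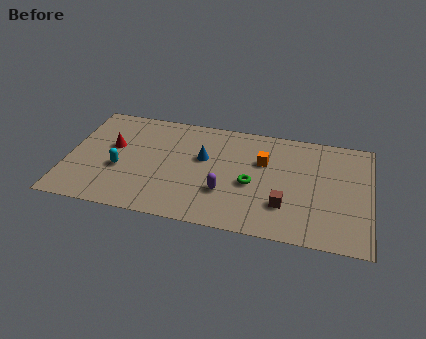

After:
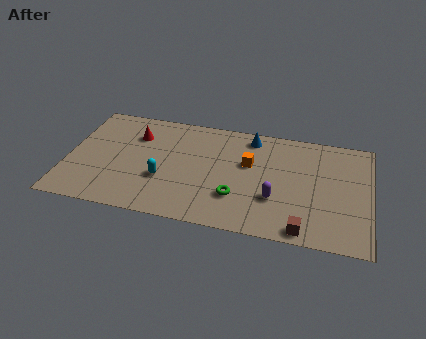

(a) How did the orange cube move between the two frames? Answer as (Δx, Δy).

(-0.7, -0.3)

The orange cube started near (9.8, 5.3) and ended near (9.1, 5.0).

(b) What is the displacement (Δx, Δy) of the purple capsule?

(2.5, 0.1)

From the two frames, the purple capsule sits at roughly (8.0, 2.6) before and (10.5, 2.7) after.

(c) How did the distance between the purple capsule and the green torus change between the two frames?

+0.3

Before: roughly 1.6 units apart; after: 1.9. That's 0.3 units further apart.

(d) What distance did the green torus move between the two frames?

1.3

From (9.3, 3.5) to (8.6, 2.4), the green torus covered √(0.7² + 1.1²) ≈ 1.3 units.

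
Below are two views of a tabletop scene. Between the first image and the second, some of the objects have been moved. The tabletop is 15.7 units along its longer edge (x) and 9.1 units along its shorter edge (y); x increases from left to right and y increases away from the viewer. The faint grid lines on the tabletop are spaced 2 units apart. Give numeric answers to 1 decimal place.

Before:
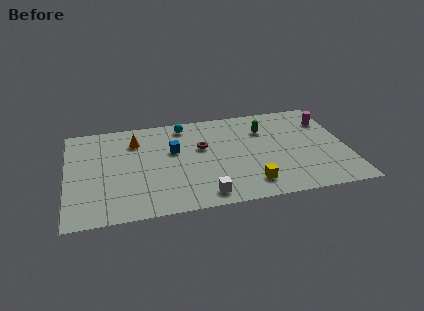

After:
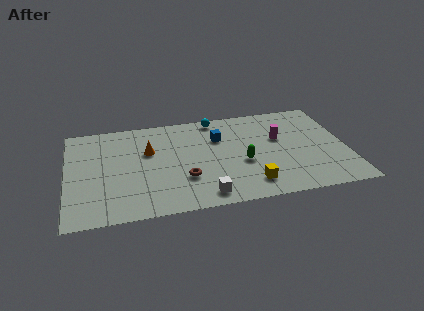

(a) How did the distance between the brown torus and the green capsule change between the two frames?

-0.3

The distance was about 3.7 in the first image and 3.4 in the second, so they moved 0.3 units closer together.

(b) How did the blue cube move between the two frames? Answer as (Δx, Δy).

(2.6, 0.7)

The blue cube was at about (6.0, 5.6) and moved to about (8.6, 6.3).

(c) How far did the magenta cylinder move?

3.0

The magenta cylinder moved from about (14.8, 6.8) to (12.0, 5.6), a distance of √(2.8² + 1.2²) ≈ 3.0.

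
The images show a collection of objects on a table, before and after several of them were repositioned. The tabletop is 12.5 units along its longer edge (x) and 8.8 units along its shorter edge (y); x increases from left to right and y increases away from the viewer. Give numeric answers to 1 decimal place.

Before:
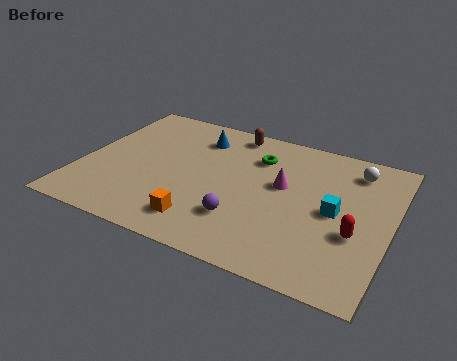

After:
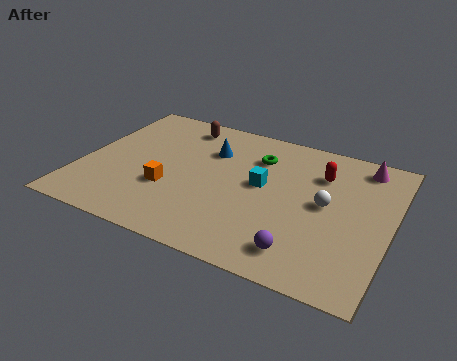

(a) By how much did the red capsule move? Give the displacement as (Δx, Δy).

(-1.7, 3.1)

The red capsule was at about (11.2, 3.3) and moved to about (9.5, 6.4).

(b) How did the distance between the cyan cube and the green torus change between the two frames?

-2.3

Before: roughly 4.0 units apart; after: 1.7. That's 2.3 units closer together.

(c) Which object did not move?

the green torus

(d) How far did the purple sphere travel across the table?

2.7

From (6.8, 2.4) to (9.3, 1.5), the purple sphere covered √(2.5² + 0.9²) ≈ 2.7 units.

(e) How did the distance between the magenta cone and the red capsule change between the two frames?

-1.6

They were about 3.6 units apart before and 2.0 after — 1.6 units closer together.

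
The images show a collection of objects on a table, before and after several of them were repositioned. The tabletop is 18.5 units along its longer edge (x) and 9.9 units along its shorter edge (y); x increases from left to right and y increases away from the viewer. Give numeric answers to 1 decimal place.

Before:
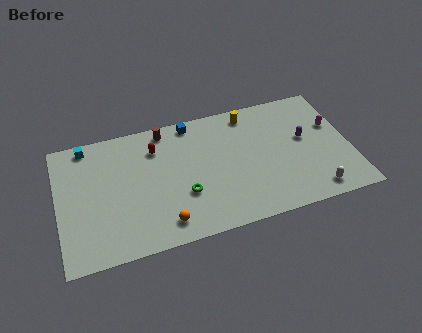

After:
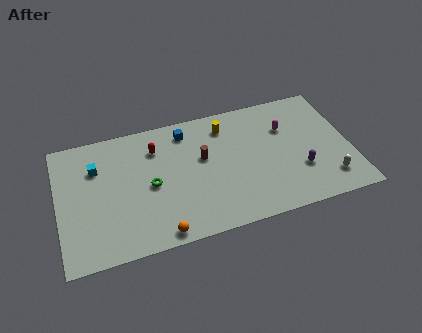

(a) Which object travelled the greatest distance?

the brown cylinder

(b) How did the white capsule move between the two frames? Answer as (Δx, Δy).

(1.0, 0.7)

The white capsule started near (15.9, 1.3) and ended near (16.9, 2.0).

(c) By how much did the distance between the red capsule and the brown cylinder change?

+1.8

Before: roughly 1.5 units apart; after: 3.3. That's 1.8 units further apart.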